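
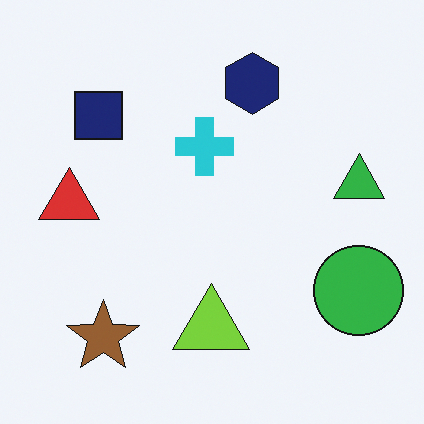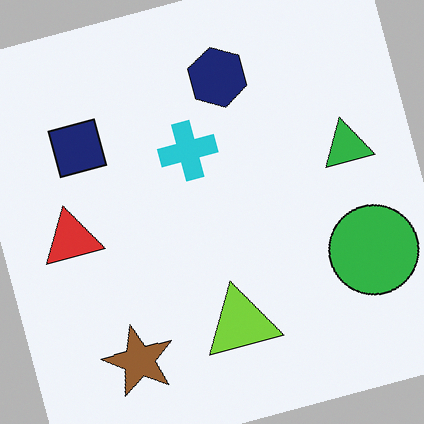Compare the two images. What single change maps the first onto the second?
The second image is the first rotated counter-clockwise by a clearly visible amount.

Every shape is tilted by the same angle and the image corners show triangular fill wedges — a whole-image rotation by a non-right angle.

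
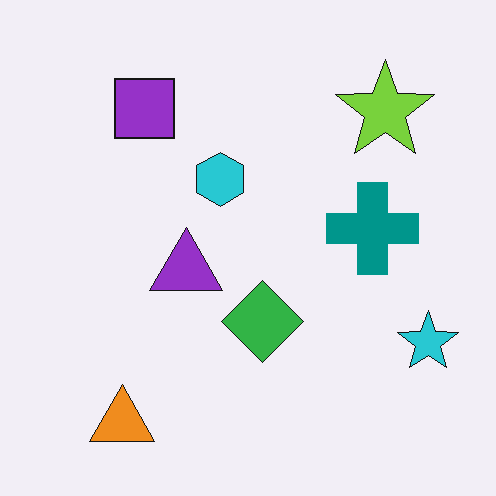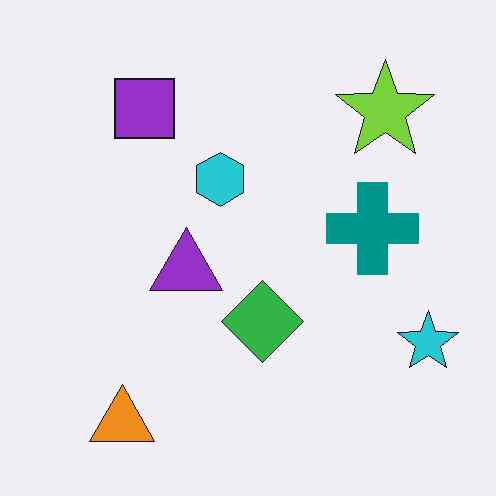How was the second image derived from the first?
This is the original image given moderate JPEG compression.

Blocky 8×8 compression artifacts appear around shape edges and the flat background shows ringing — characteristic JPEG degradation.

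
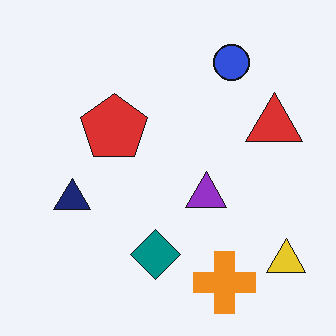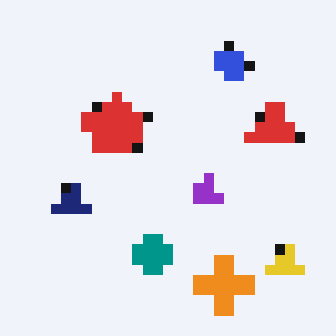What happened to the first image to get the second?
The image was heavily pixelated into large blocks.

Shapes are reduced to large square blocks; fine edges and outlines are lost — a downscale-then-upscale (mosaic) effect.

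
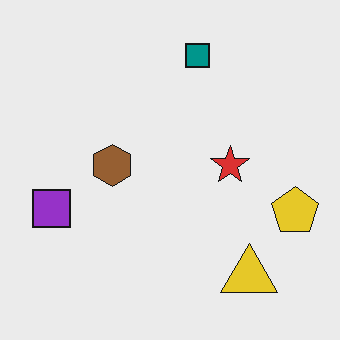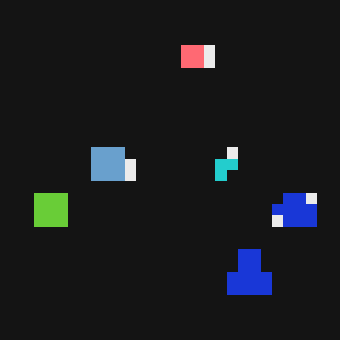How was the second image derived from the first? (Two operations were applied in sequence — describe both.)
The second image is the first color-inverted (negative), then coarsely pixelated.

The light background has become dark and every shape's color is its complement — a photographic negative. Shapes are reduced to large square blocks; fine edges and outlines are lost — a downscale-then-upscale (mosaic) effect.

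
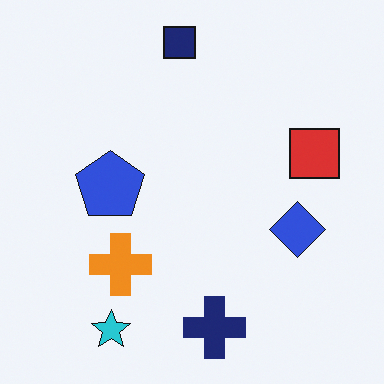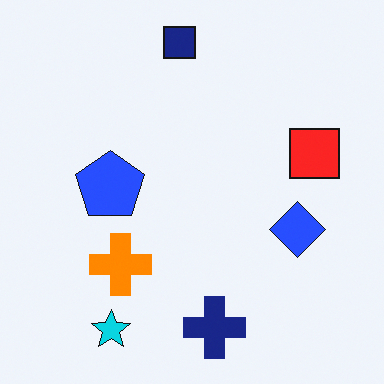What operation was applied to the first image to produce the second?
Slightly oversaturated.

All colors are more vivid — a global saturation change.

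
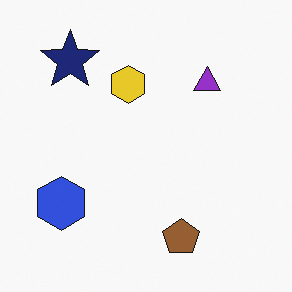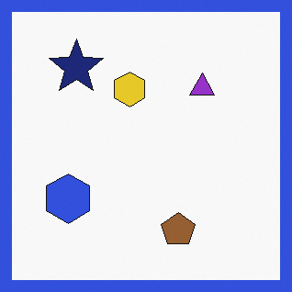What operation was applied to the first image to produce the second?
The transformation is: framed with a blue border.

A solid blue frame runs around the edge of the second image, with the content slightly shrunk inside it.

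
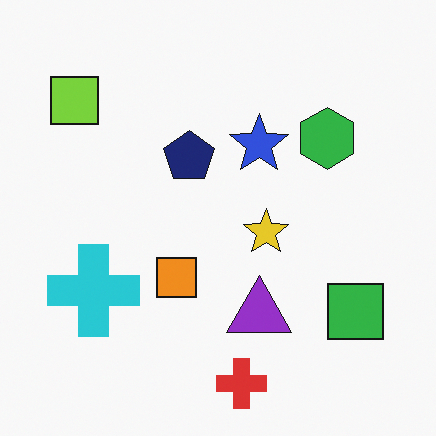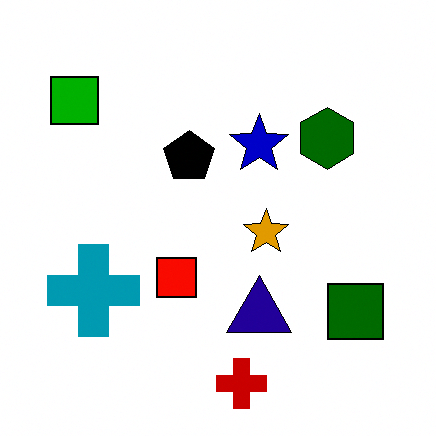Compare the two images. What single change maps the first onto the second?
The transformation is: boosted in contrast.

Tones are pushed away from mid-grey across the whole image — a global contrast change.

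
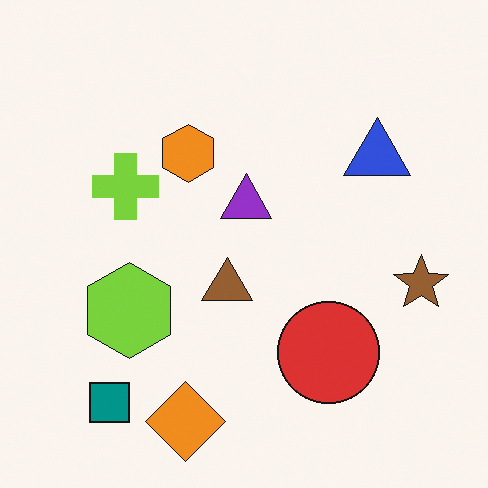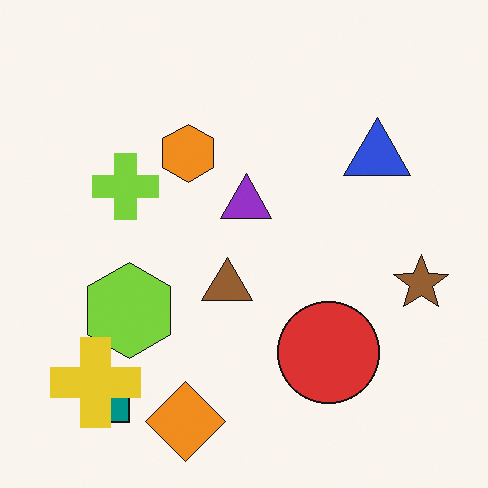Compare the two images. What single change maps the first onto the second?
Overlaid with an additional yellow cross.

A yellow cross appears in the second image that is absent from the first.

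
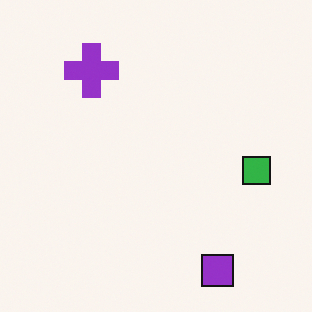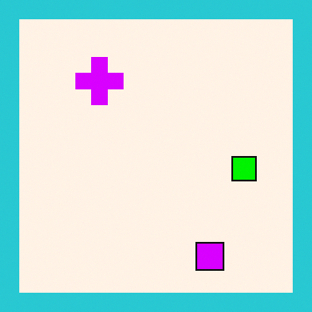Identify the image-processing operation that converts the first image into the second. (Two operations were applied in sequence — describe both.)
The second image is the first made much more vivid (saturation change), then framed with a cyan border.

All colors are more vivid — a global saturation change. A solid cyan frame runs around the edge of the second image, with the content slightly shrunk inside it.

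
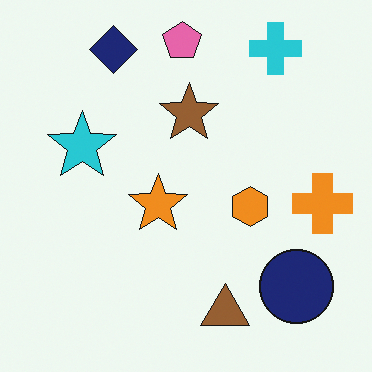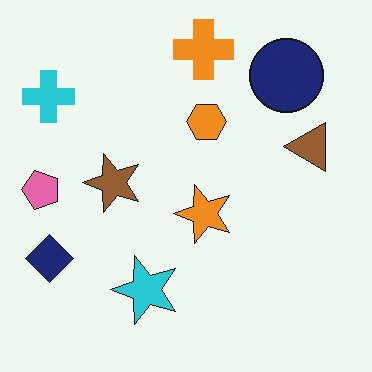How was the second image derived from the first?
This is the original image rotated 90° counter-clockwise.

The cyan cross sits in the top-right of the first image and the top-left of the second — consistent with a whole-image 90° counter-clockwise rotation.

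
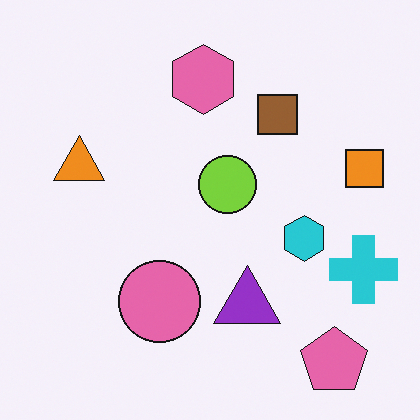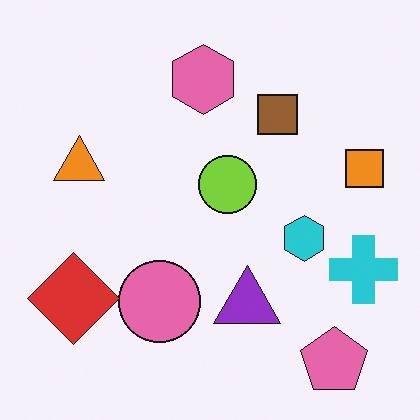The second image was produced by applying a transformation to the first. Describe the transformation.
The second image is the first overlaid with an additional red diamond.

A red diamond appears in the second image that is absent from the first.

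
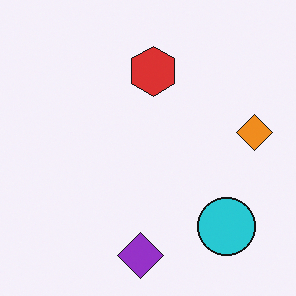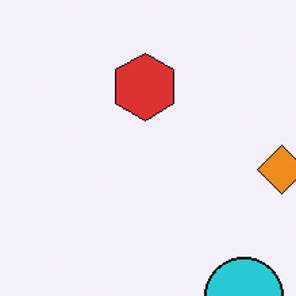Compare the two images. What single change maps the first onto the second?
This is the original image cropped to a modestly smaller region and rescaled.

The visible shapes are larger and the field of view is narrower; shapes near the original edges may be partly or wholly outside the frame — a crop-and-rescale.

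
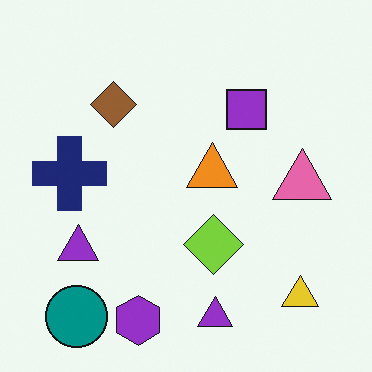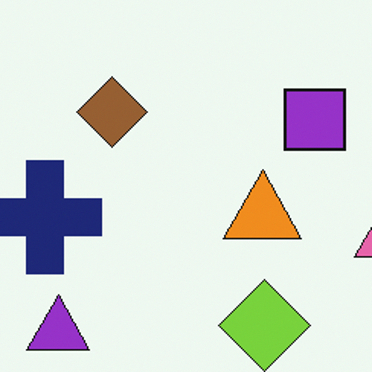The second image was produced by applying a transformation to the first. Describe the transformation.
The image was cropped to a modestly smaller region and rescaled.

The visible shapes are larger and the field of view is narrower; shapes near the original edges may be partly or wholly outside the frame — a crop-and-rescale.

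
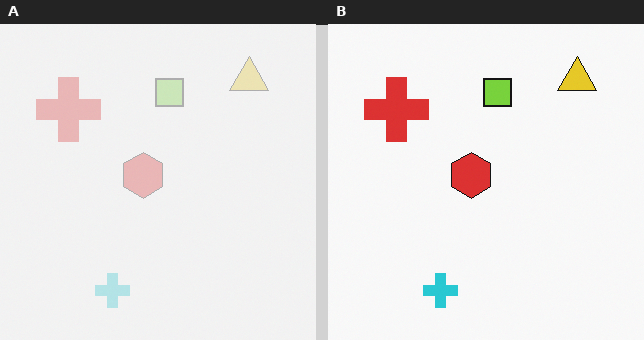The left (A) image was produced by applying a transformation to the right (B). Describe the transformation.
The transformation is: washed out (contrast reduced).

Tones are pushed toward mid-grey across the whole image — a global contrast change.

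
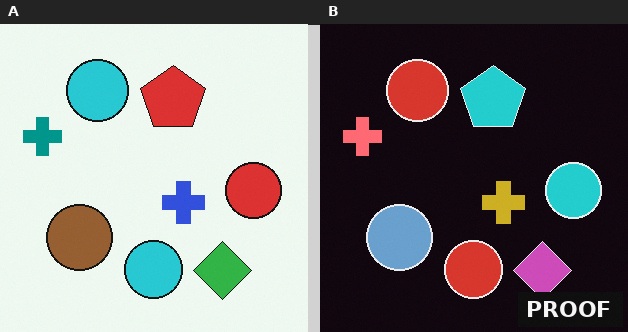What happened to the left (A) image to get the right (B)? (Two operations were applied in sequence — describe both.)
It was color-inverted (negative), then watermarked with the text "PROOF" in the lower-right corner.

The light background has become dark and every shape's color is its complement — a photographic negative. A dark label reading "PROOF" appears in the lower-right corner.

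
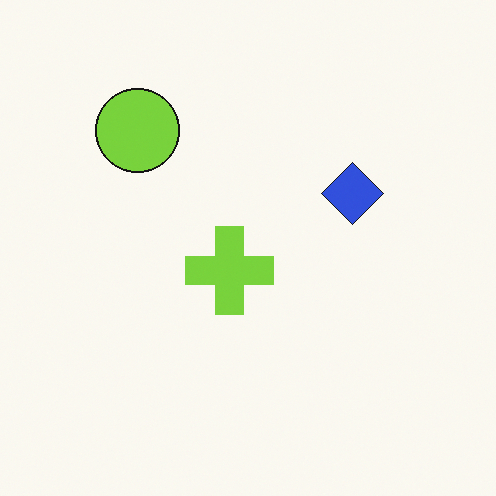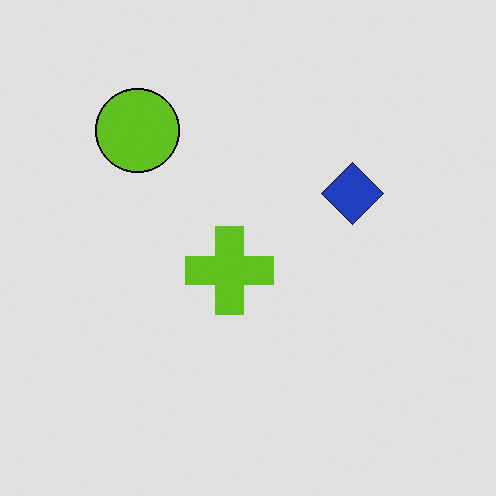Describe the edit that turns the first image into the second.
The second image is the first moderately posterized.

Each flat color has snapped to a coarser quantized level — most visibly, the near-white background has dropped to a flat grey.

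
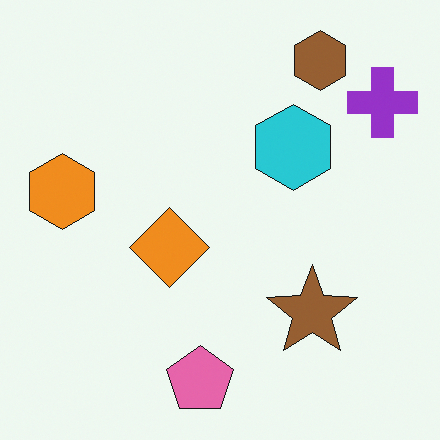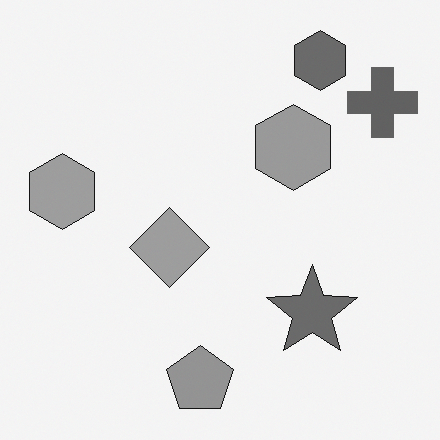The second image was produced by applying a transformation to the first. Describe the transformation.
It was converted to grayscale.

All color is removed — every shape is now a shade of grey.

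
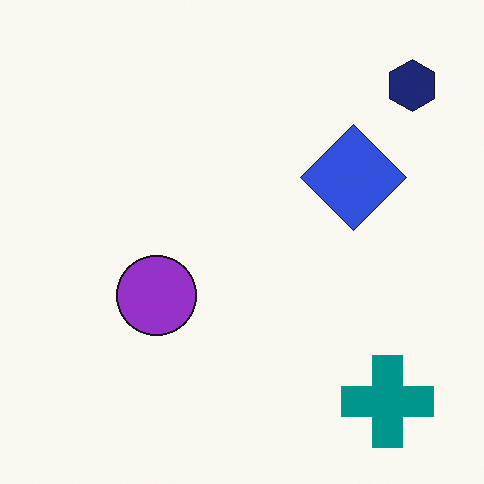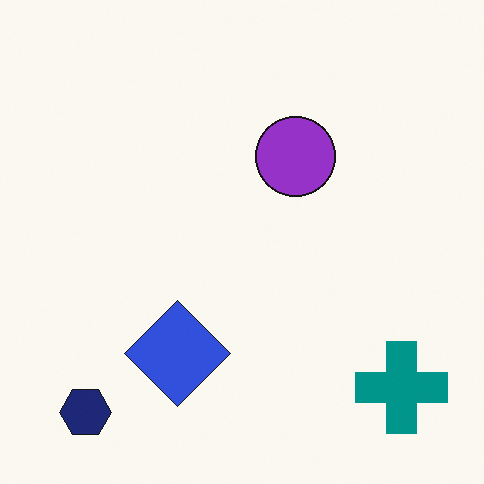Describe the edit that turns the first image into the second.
The second image is the first transposed (reflected across the top-left ↔ bottom-right diagonal).

Shapes have swapped their row and column positions — what was in the top-right is now in the bottom-left — a diagonal reflection.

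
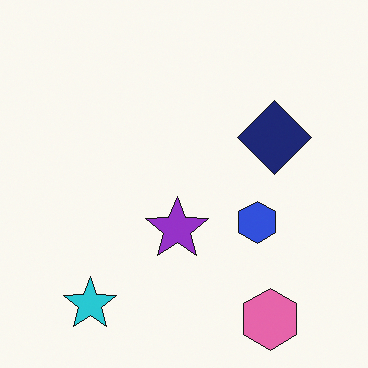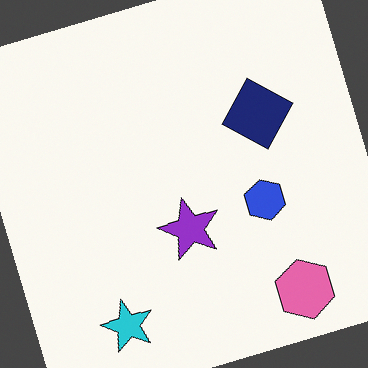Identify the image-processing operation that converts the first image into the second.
This is the original image rotated counter-clockwise by a moderate amount.

Every shape is tilted by the same angle and the image corners show triangular fill wedges — a whole-image rotation by a non-right angle.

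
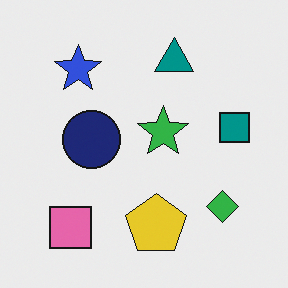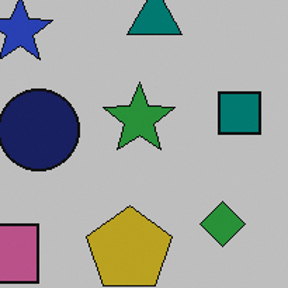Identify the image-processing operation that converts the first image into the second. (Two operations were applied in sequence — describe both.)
It was cropped to a modestly smaller region and rescaled, then darkened a little.

The visible shapes are larger and the field of view is narrower; shapes near the original edges may be partly or wholly outside the frame — a crop-and-rescale. Every pixel — background and shapes alike — is uniformly darkened.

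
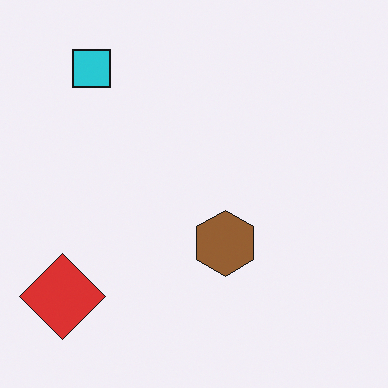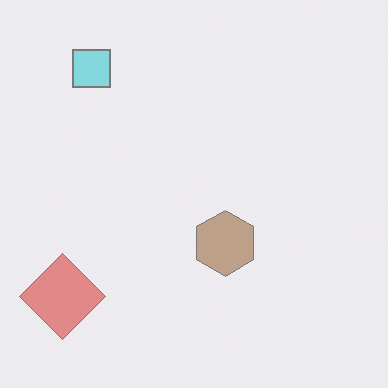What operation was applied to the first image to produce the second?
The second image is the first given much lower contrast.

Tones are pushed toward mid-grey across the whole image — a global contrast change.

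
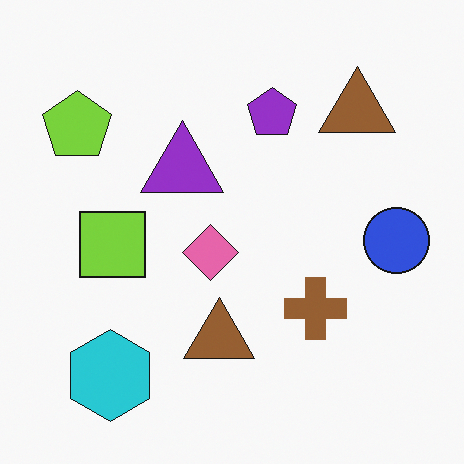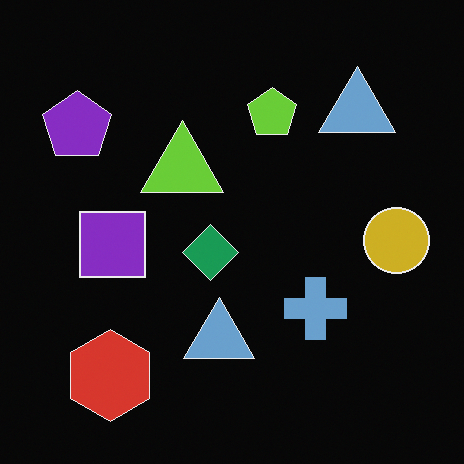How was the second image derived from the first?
The image was color-inverted (negative).

The light background has become dark and every shape's color is its complement — a photographic negative.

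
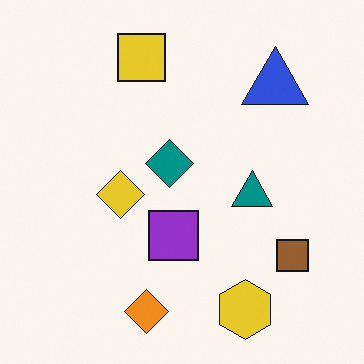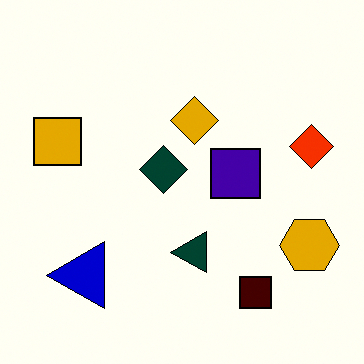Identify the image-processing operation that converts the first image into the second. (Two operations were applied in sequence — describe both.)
The image was given much higher contrast, then transposed (reflected across the top-left ↔ bottom-right diagonal).

Tones are pushed away from mid-grey across the whole image — a global contrast change. Shapes have swapped their row and column positions — what was in the top-right is now in the bottom-left — a diagonal reflection.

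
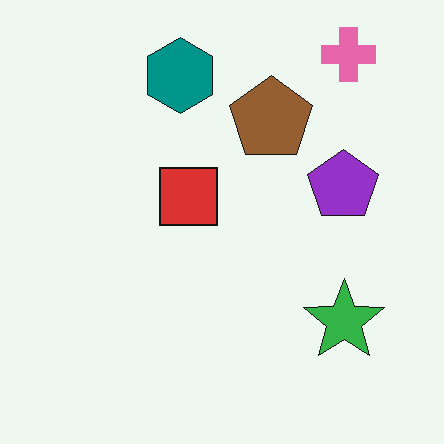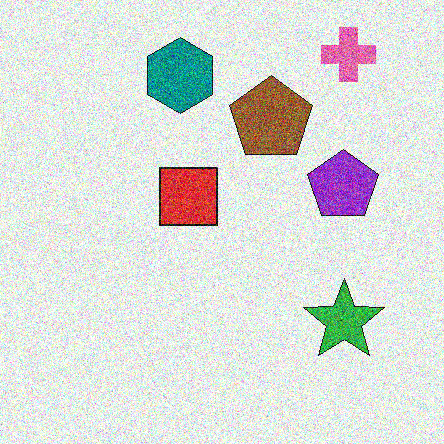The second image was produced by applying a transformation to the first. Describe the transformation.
It was degraded with strong gaussian noise.

Random speckle covers the whole image, including the flat background.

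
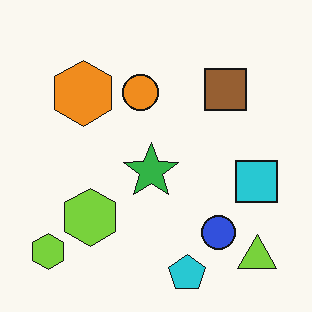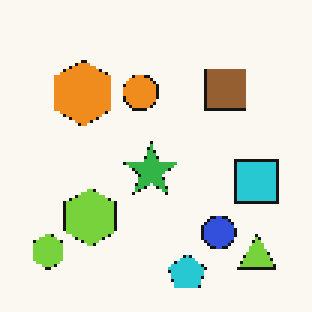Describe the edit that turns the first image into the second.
The image was lightly pixelated (a mild mosaic effect).

Shapes are reduced to large square blocks; fine edges and outlines are lost — a downscale-then-upscale (mosaic) effect.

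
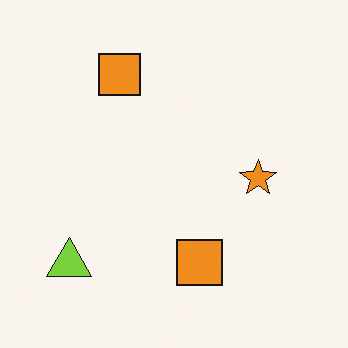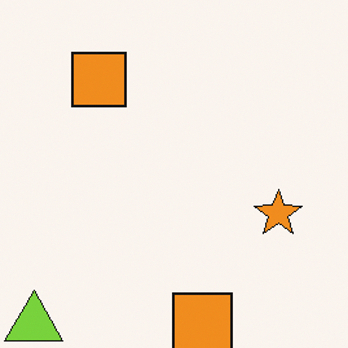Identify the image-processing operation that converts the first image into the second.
The transformation is: cropped slightly and scaled back up.

The visible shapes are larger and the field of view is narrower; shapes near the original edges may be partly or wholly outside the frame — a crop-and-rescale.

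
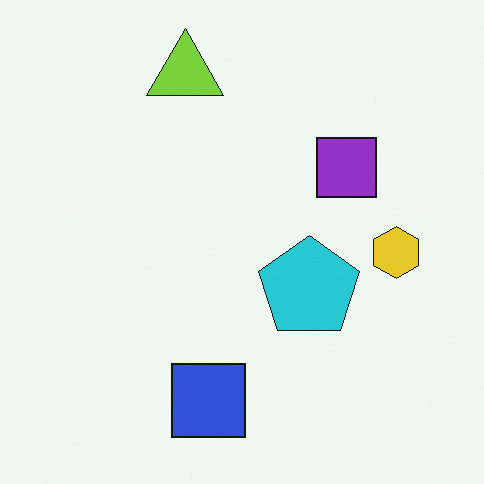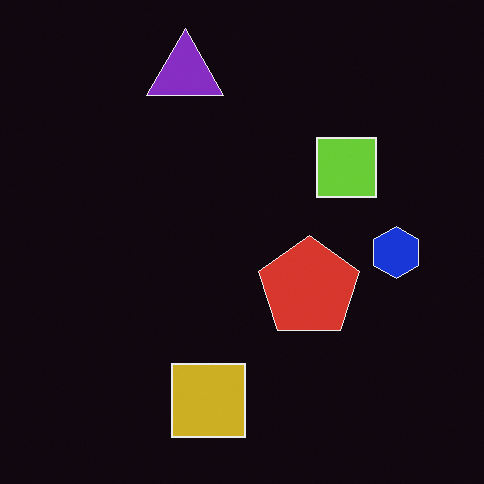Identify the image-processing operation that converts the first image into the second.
The transformation is: color-inverted (negative).

The light background has become dark and every shape's color is its complement — a photographic negative.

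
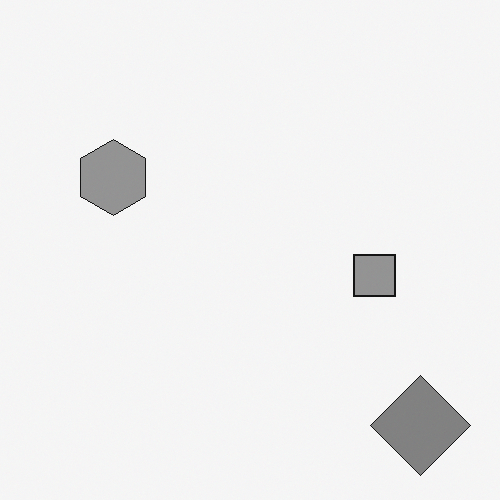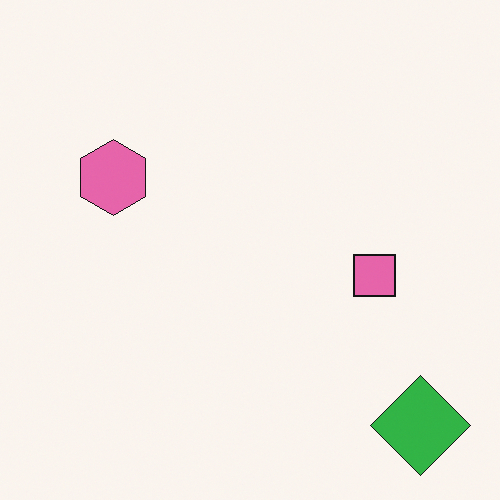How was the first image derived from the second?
It was converted to grayscale.

All color is removed — every shape is now a shade of grey.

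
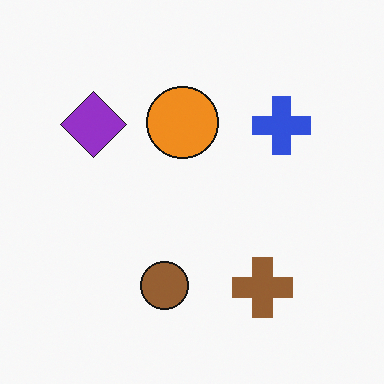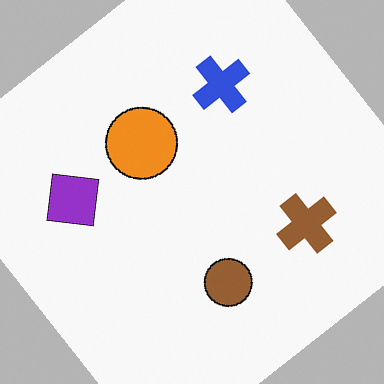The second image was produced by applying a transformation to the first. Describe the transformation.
This is the original image rotated counter-clockwise by a large amount — several tens of degrees.

Every shape is tilted by the same angle and the image corners show triangular fill wedges — a whole-image rotation by a non-right angle.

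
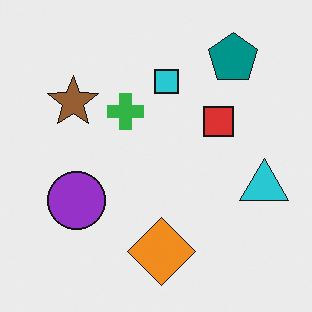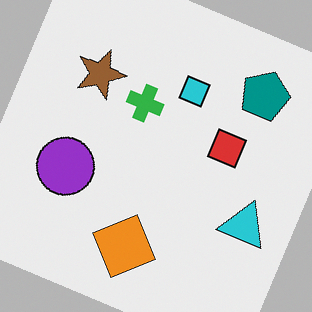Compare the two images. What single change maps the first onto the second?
This is the original image rotated clockwise by a clearly visible amount.

Every shape is tilted by the same angle and the image corners show triangular fill wedges — a whole-image rotation by a non-right angle.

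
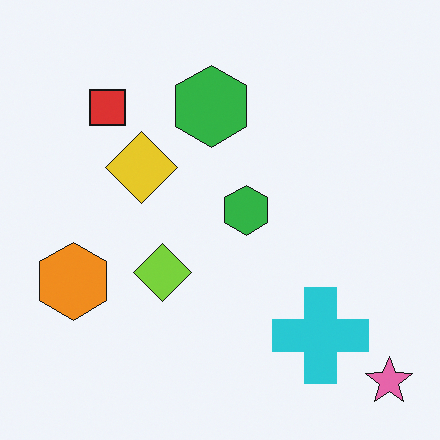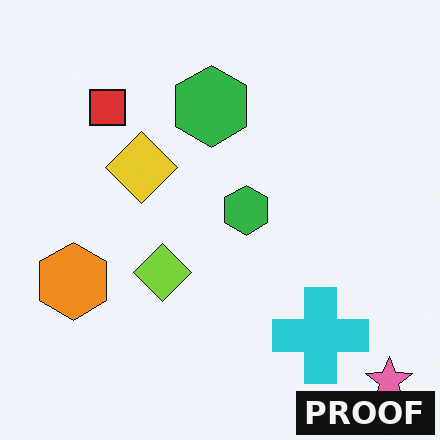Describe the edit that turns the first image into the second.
Watermarked with the text "PROOF" in the lower-right corner.

A dark label reading "PROOF" appears in the lower-right corner.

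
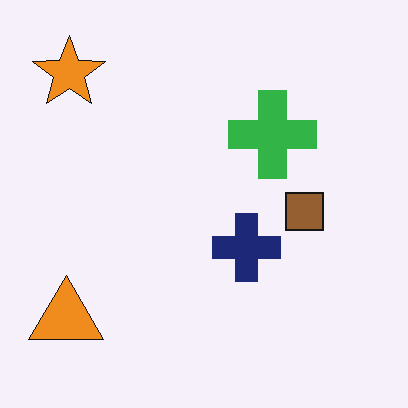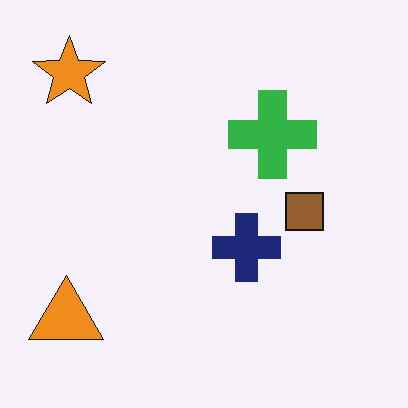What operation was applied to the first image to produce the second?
The image was given moderate JPEG compression.

Blocky 8×8 compression artifacts appear around shape edges and the flat background shows ringing — characteristic JPEG degradation.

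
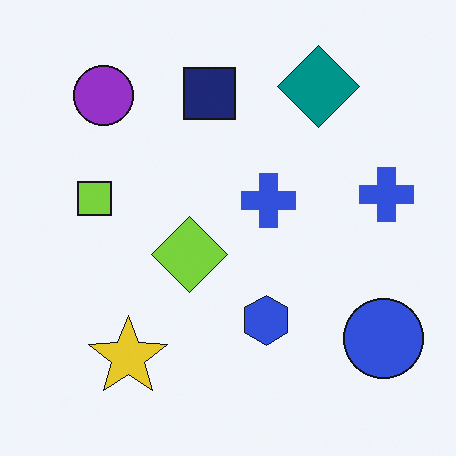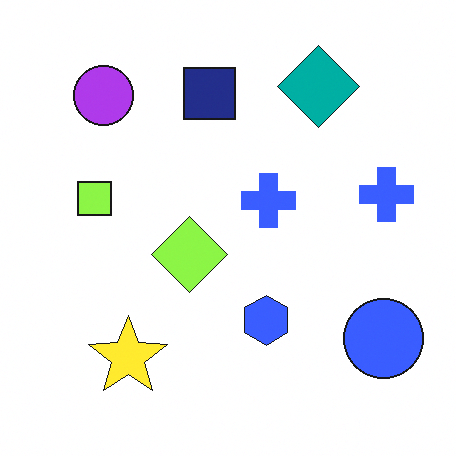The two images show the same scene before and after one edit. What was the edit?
This is the original image slightly brightened.

Every pixel — background and shapes alike — is uniformly brightened.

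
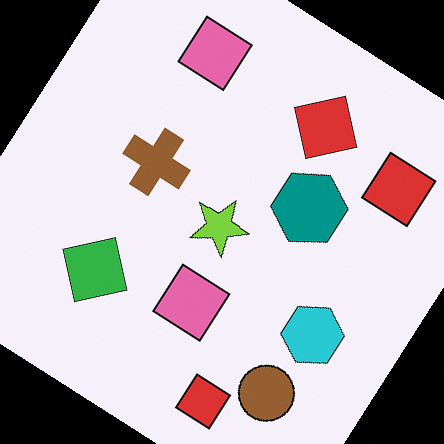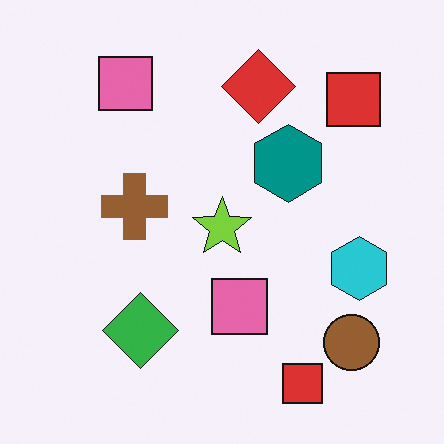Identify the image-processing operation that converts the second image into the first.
Rotated clockwise by a large amount — several tens of degrees.

Every shape is tilted by the same angle and the image corners show triangular fill wedges — a whole-image rotation by a non-right angle.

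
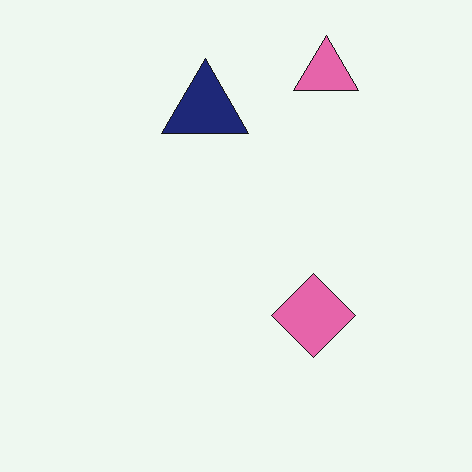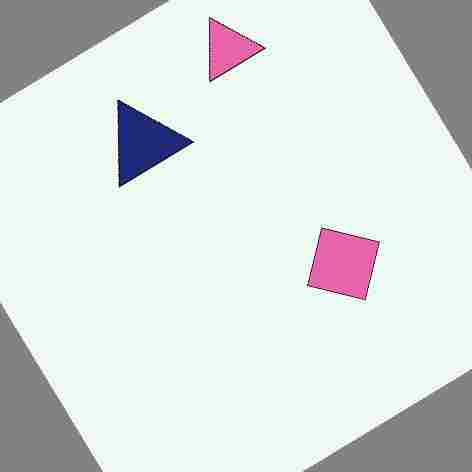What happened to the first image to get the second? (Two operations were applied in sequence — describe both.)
The image was rotated counter-clockwise by a large amount — several tens of degrees, then heavily JPEG-compressed with obvious blocking artifacts.

Every shape is tilted by the same angle and the image corners show triangular fill wedges — a whole-image rotation by a non-right angle. Blocky 8×8 compression artifacts appear around shape edges and the flat background shows ringing — characteristic JPEG degradation.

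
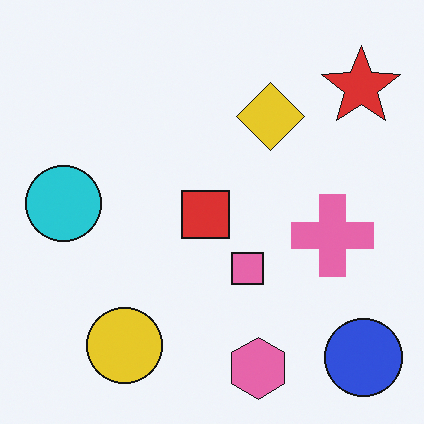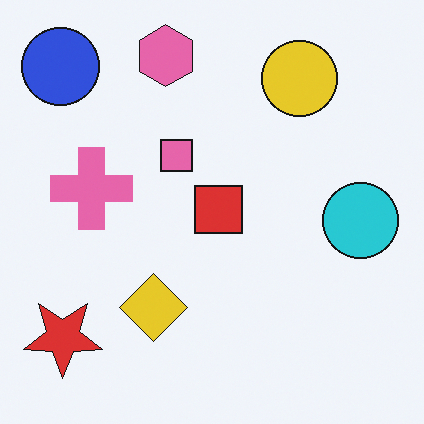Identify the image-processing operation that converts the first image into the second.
The second image is the first rotated 180°.

The blue circle sits in the bottom-right of the first image and the top-left of the second — consistent with a whole-image 180° rotation.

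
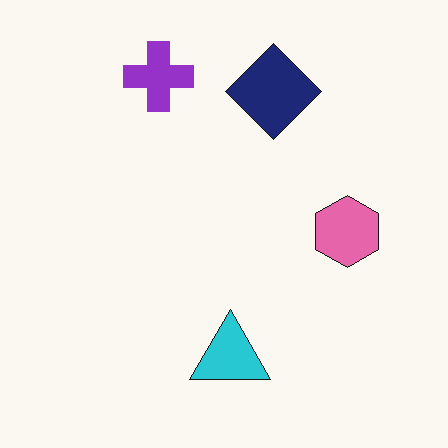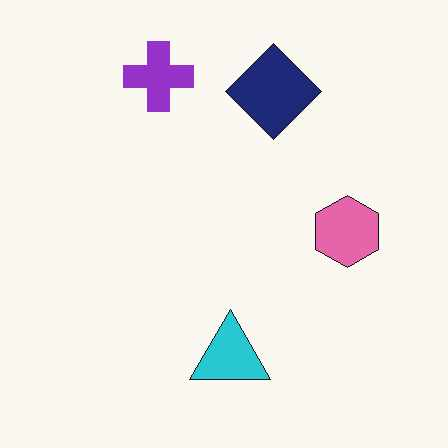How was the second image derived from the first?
The image was given moderate JPEG compression.

Blocky 8×8 compression artifacts appear around shape edges and the flat background shows ringing — characteristic JPEG degradation.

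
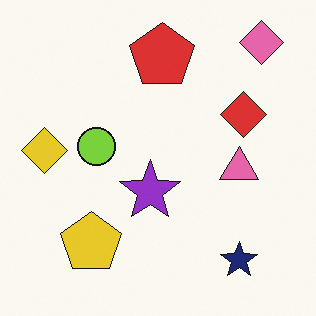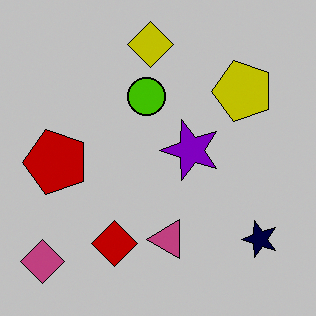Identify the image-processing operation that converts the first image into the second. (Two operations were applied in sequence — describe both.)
The transformation is: transposed (reflected across the top-left ↔ bottom-right diagonal), then aggressively posterized.

Shapes have swapped their row and column positions — what was in the top-right is now in the bottom-left — a diagonal reflection. Each flat color has snapped to a coarser quantized level — most visibly, the near-white background has dropped to a flat grey.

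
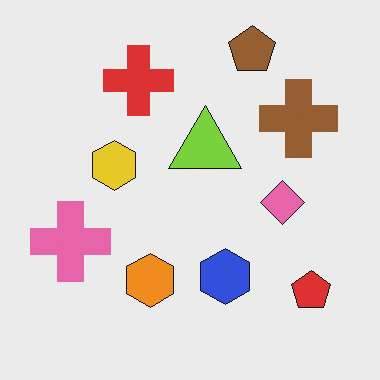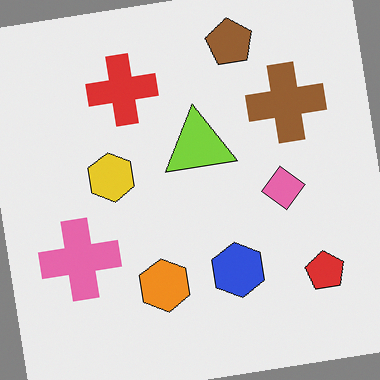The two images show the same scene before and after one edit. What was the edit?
This is the original image rotated counter-clockwise by a small amount.

Every shape is tilted by the same angle and the image corners show triangular fill wedges — a whole-image rotation by a non-right angle.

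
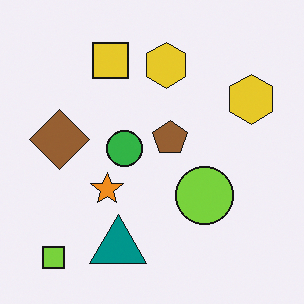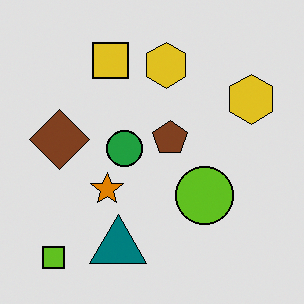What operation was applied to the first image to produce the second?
The second image is the first posterized to a reduced palette.

Each flat color has snapped to a coarser quantized level — most visibly, the near-white background has dropped to a flat grey.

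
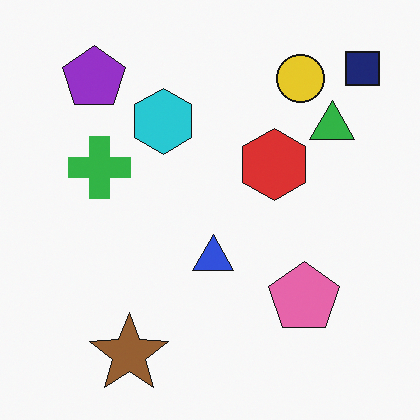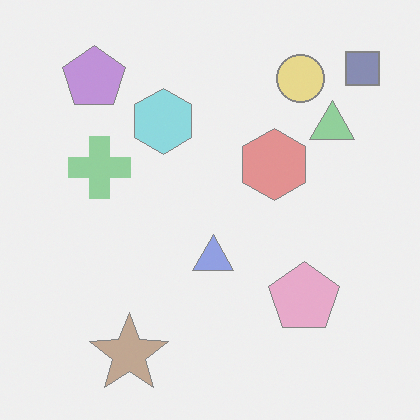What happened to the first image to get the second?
The image was given much lower contrast.

Tones are pushed toward mid-grey across the whole image — a global contrast change.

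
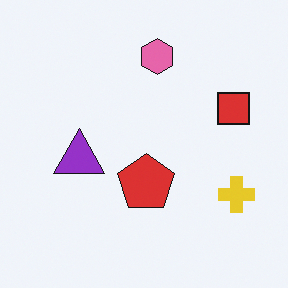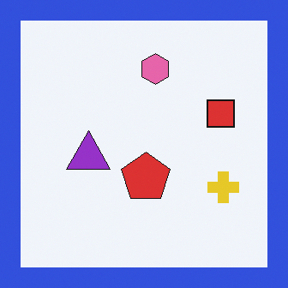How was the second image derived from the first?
The transformation is: framed with a blue border.

A solid blue frame runs around the edge of the second image, with the content slightly shrunk inside it.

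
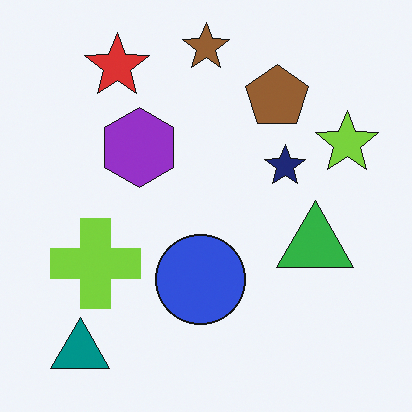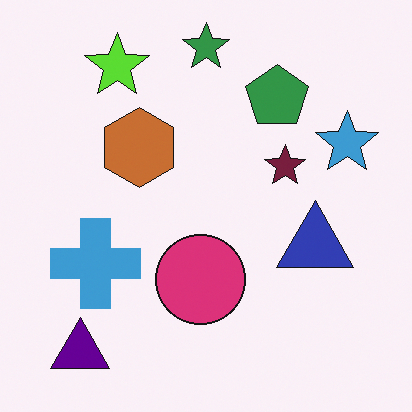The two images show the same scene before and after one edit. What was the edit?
The image was hue-shifted by a moderate amount.

Every shape's color has rotated by the same amount around the hue wheel — a uniform hue shift.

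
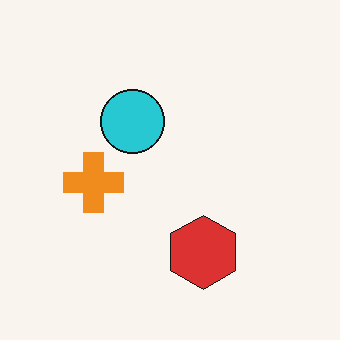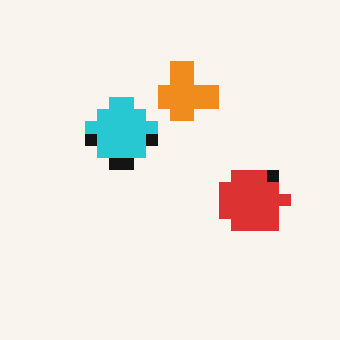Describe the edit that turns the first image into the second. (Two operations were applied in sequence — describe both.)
The image was transposed (reflected across the top-left ↔ bottom-right diagonal), then coarsely pixelated.

Shapes have swapped their row and column positions — what was in the top-right is now in the bottom-left — a diagonal reflection. Shapes are reduced to large square blocks; fine edges and outlines are lost — a downscale-then-upscale (mosaic) effect.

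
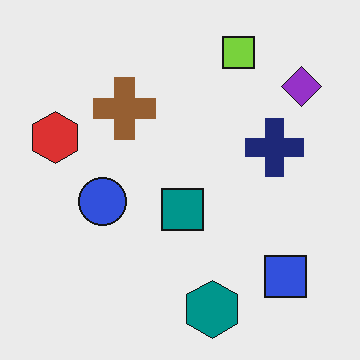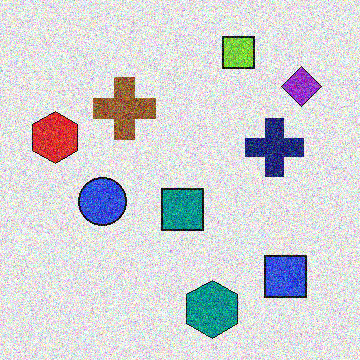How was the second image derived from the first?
It was degraded with a thick layer of grain.

Random speckle covers the whole image, including the flat background.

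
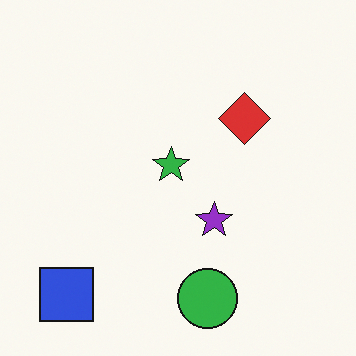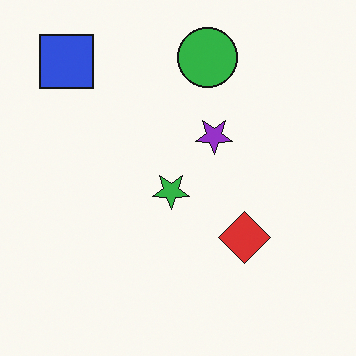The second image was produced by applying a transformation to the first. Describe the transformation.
The second image is the first flipped vertically (top ↔ bottom).

The green circle is in the bottom of the first image and the top of the second — shapes on opposite sides of the horizontal midline have swapped in a mirror flip.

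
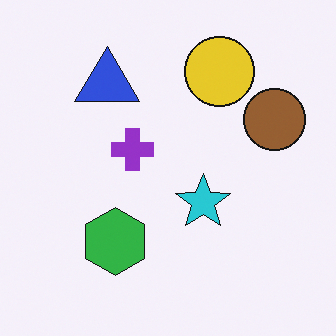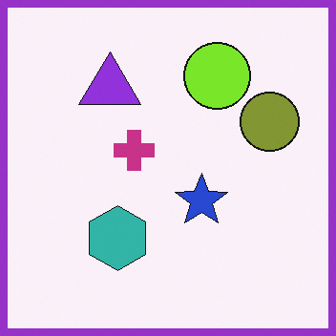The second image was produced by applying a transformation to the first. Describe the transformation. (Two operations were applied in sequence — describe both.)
Hue-shifted by a small amount, then framed with a purple border.

Every shape's color has rotated by the same amount around the hue wheel — a uniform hue shift. A solid purple frame runs around the edge of the second image, with the content slightly shrunk inside it.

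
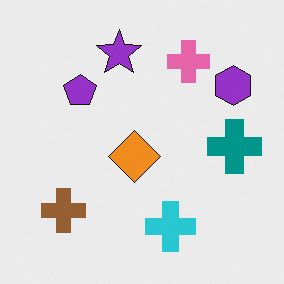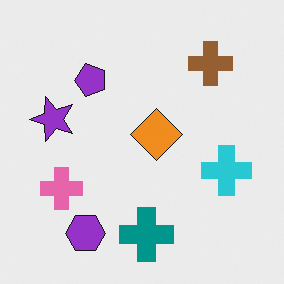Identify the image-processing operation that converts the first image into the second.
The transformation is: transposed (reflected across the top-left ↔ bottom-right diagonal).

Shapes have swapped their row and column positions — what was in the top-right is now in the bottom-left — a diagonal reflection.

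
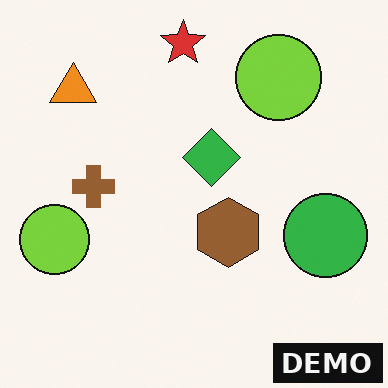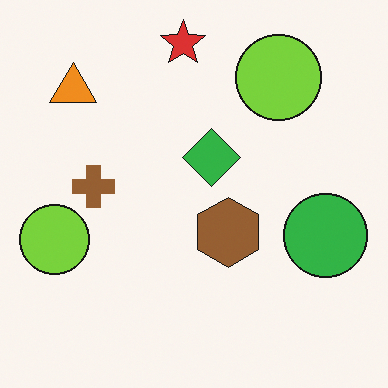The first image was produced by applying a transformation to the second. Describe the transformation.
The image was watermarked with the text "DEMO" in the lower-right corner.

A dark label reading "DEMO" appears in the lower-right corner.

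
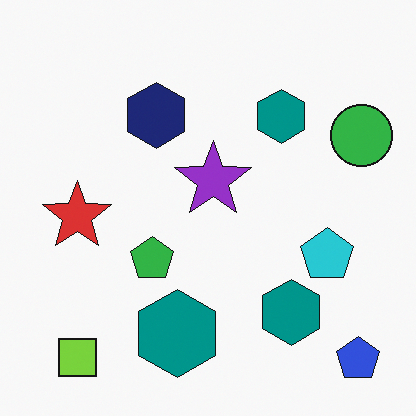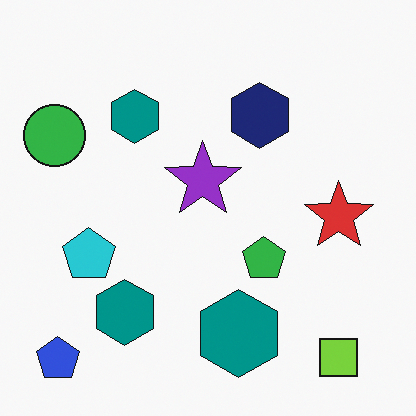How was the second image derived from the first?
The transformation is: flipped horizontally (left ↔ right).

The green circle is in the top-right of the first image and the top-left of the second — shapes on opposite sides of the vertical midline have swapped in a mirror flip.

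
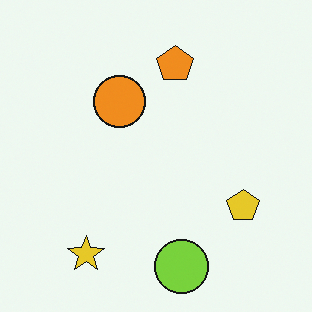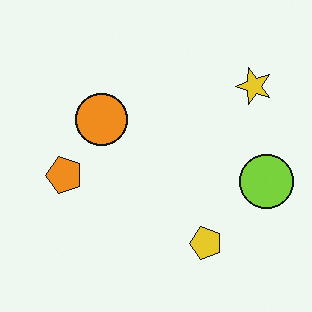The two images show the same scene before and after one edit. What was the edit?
This is the original image transposed (reflected across the top-left ↔ bottom-right diagonal).

Shapes have swapped their row and column positions — what was in the top-right is now in the bottom-left — a diagonal reflection.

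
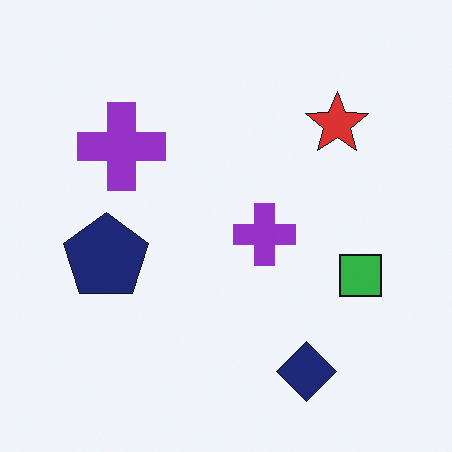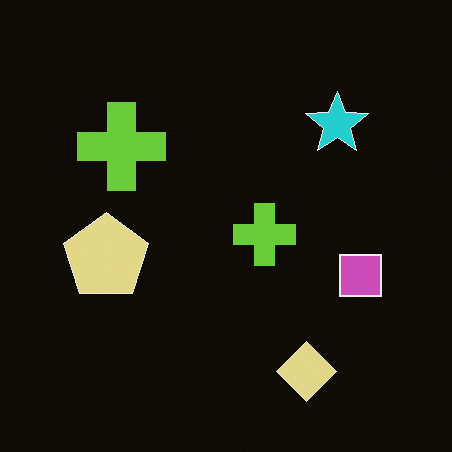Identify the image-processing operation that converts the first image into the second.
It was color-inverted (negative).

The light background has become dark and every shape's color is its complement — a photographic negative.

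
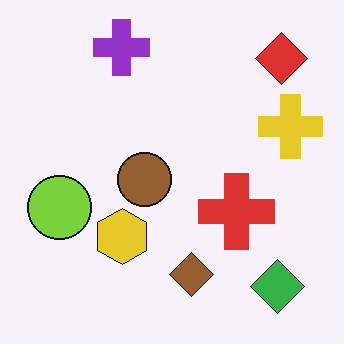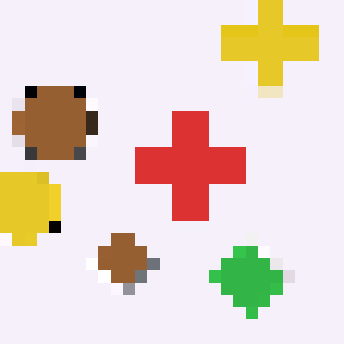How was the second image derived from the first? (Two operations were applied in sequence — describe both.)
The second image is the first cropped to a modestly smaller region and rescaled, then heavily pixelated into large blocks.

The visible shapes are larger and the field of view is narrower; shapes near the original edges may be partly or wholly outside the frame — a crop-and-rescale. Shapes are reduced to large square blocks; fine edges and outlines are lost — a downscale-then-upscale (mosaic) effect.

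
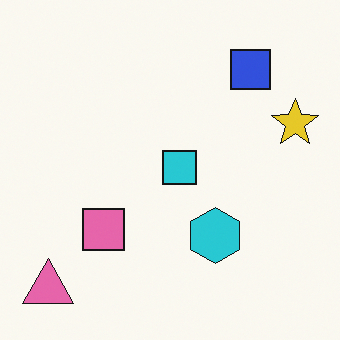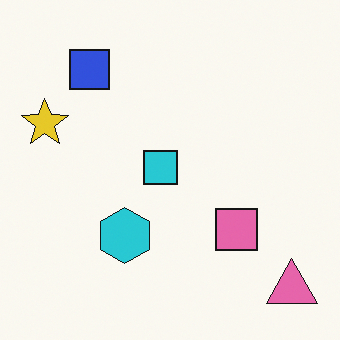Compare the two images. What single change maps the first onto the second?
Flipped horizontally (left ↔ right).

The yellow star is in the right of the first image and the left of the second — shapes on opposite sides of the vertical midline have swapped in a mirror flip.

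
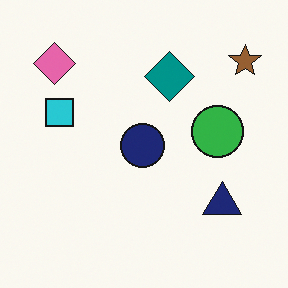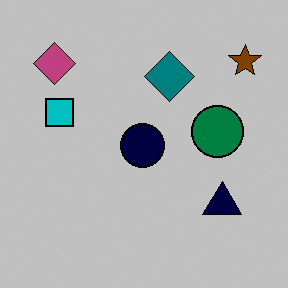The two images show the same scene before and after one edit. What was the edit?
The transformation is: heavily posterized to just a handful of flat colors.

Each flat color has snapped to a coarser quantized level — most visibly, the near-white background has dropped to a flat grey.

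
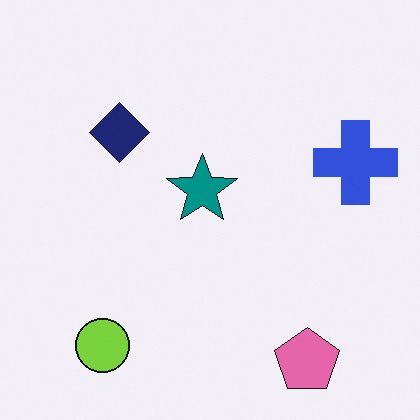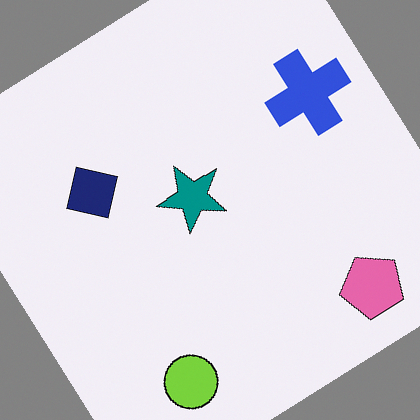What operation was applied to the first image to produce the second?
The transformation is: rotated counter-clockwise by a large amount — several tens of degrees.

Every shape is tilted by the same angle and the image corners show triangular fill wedges — a whole-image rotation by a non-right angle.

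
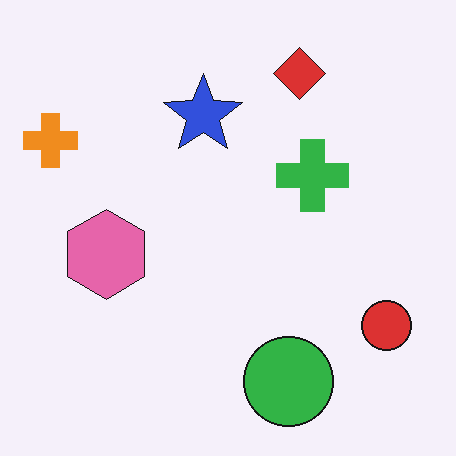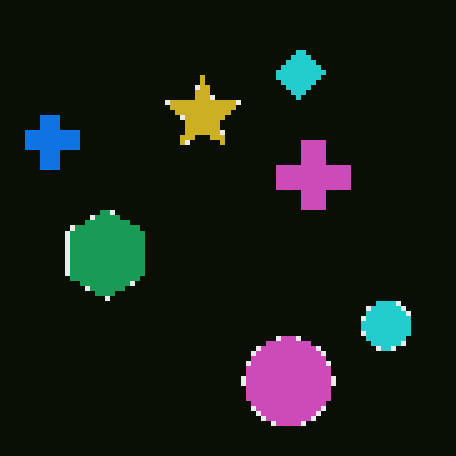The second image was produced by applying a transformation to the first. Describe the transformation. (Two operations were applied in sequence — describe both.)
The second image is the first color-inverted (negative), then lightly pixelated (a mild mosaic effect).

The light background has become dark and every shape's color is its complement — a photographic negative. Shapes are reduced to large square blocks; fine edges and outlines are lost — a downscale-then-upscale (mosaic) effect.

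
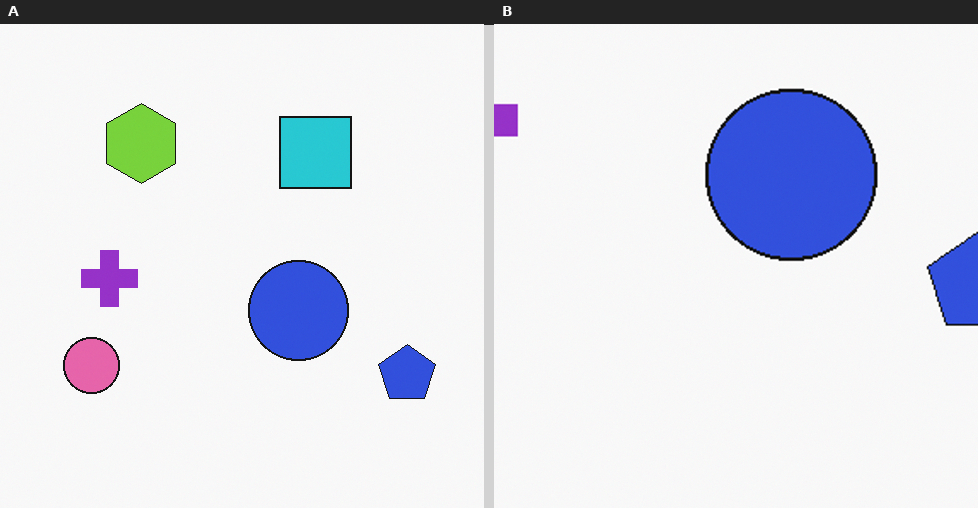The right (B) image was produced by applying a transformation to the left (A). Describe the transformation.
The right (B) image is the left (A) cropped to a noticeably smaller region and rescaled.

The visible shapes are larger and the field of view is narrower; shapes near the original edges may be partly or wholly outside the frame — a crop-and-rescale.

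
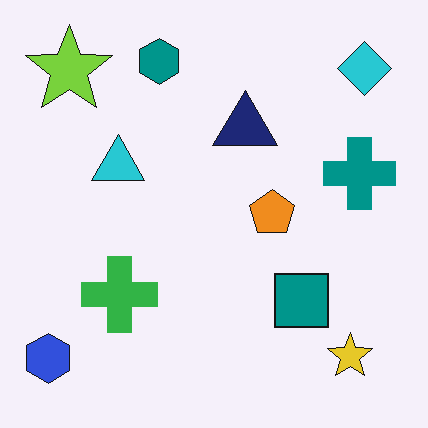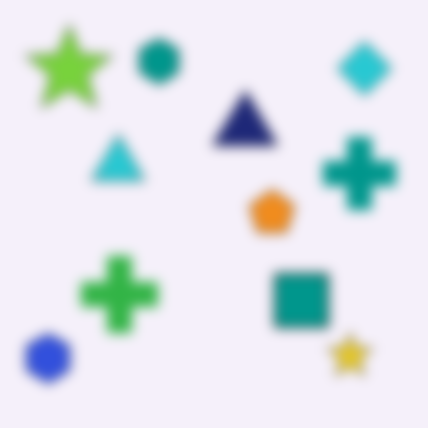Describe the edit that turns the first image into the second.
The second image is the first strongly gaussian-blurred.

Shape edges and outlines are uniformly softened across the whole image.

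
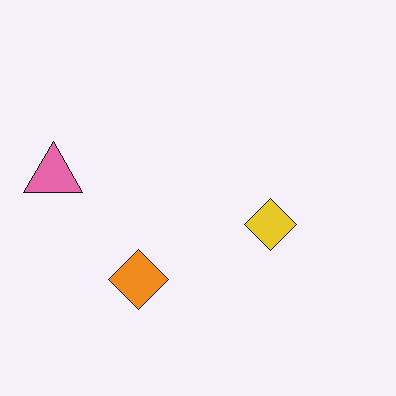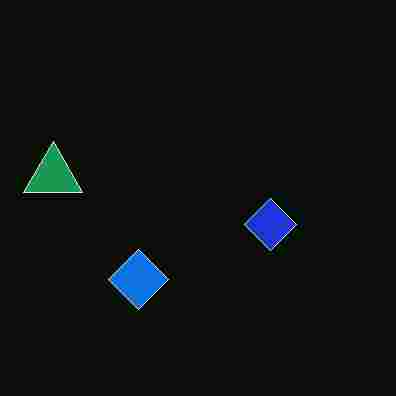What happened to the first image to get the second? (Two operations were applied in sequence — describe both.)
This is the original image color-inverted (negative), then degraded with heavy JPEG compression.

The light background has become dark and every shape's color is its complement — a photographic negative. Blocky 8×8 compression artifacts appear around shape edges and the flat background shows ringing — characteristic JPEG degradation.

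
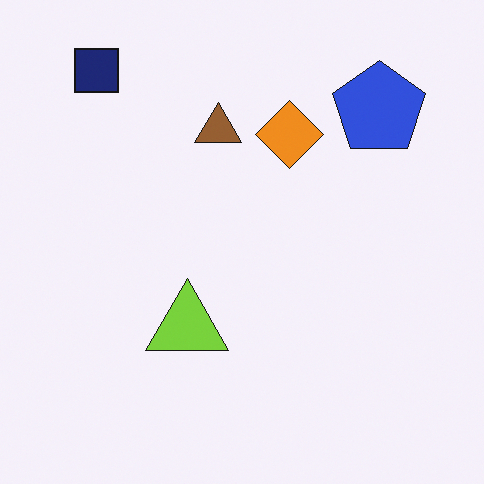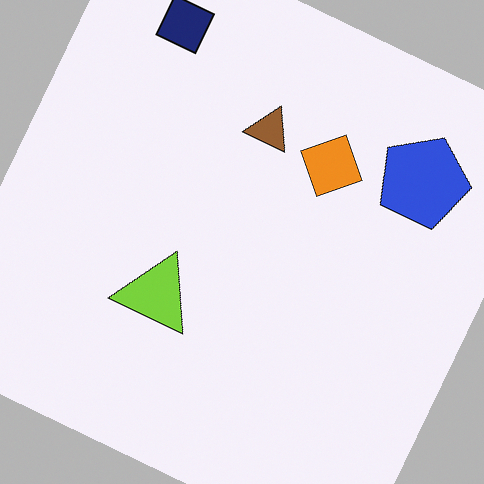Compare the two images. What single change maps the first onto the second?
This is the original image rotated clockwise by a moderate amount.

Every shape is tilted by the same angle and the image corners show triangular fill wedges — a whole-image rotation by a non-right angle.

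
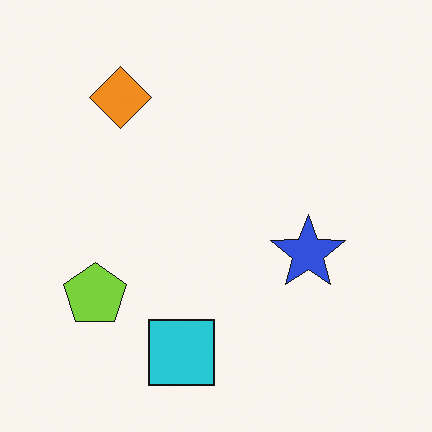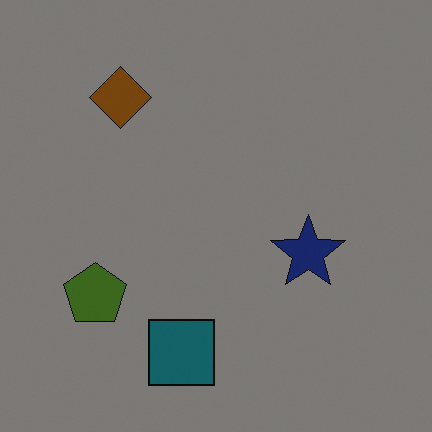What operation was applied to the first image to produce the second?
This is the original image darkened a lot.

Every pixel — background and shapes alike — is uniformly darkened.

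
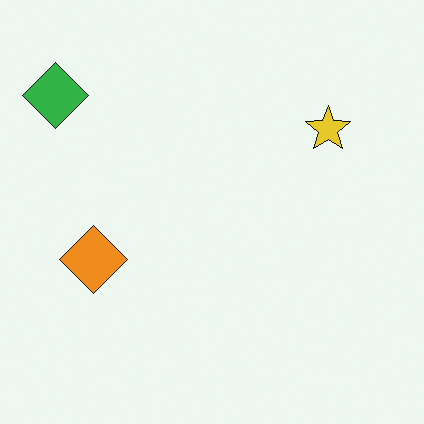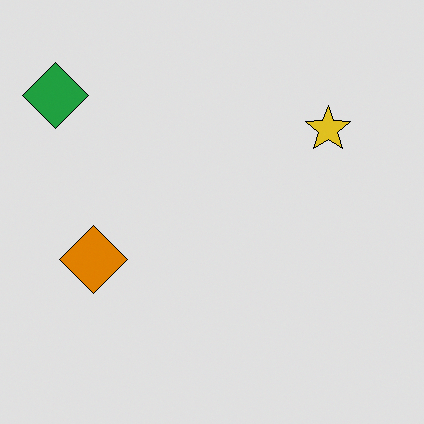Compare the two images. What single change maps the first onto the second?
Posterized to a reduced palette.

Each flat color has snapped to a coarser quantized level — most visibly, the near-white background has dropped to a flat grey.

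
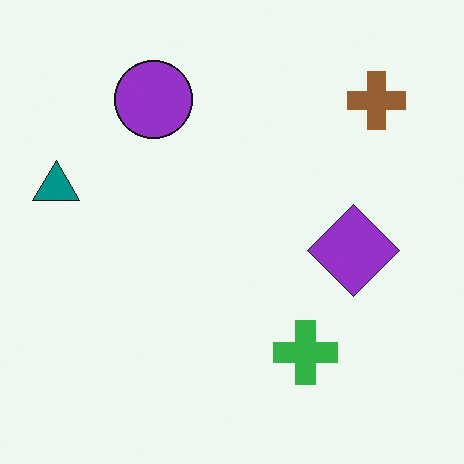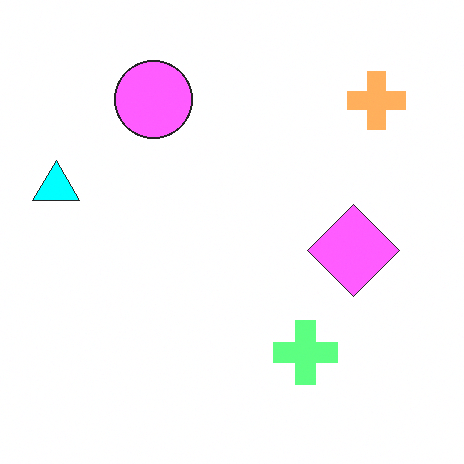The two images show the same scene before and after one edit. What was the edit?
This is the original image noticeably brightened.

Every pixel — background and shapes alike — is uniformly brightened.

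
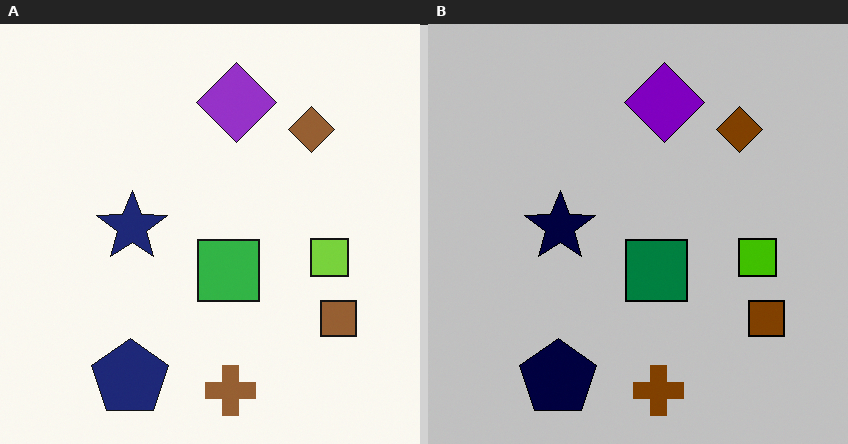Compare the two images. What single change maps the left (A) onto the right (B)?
The transformation is: aggressively posterized.

Each flat color has snapped to a coarser quantized level — most visibly, the near-white background has dropped to a flat grey.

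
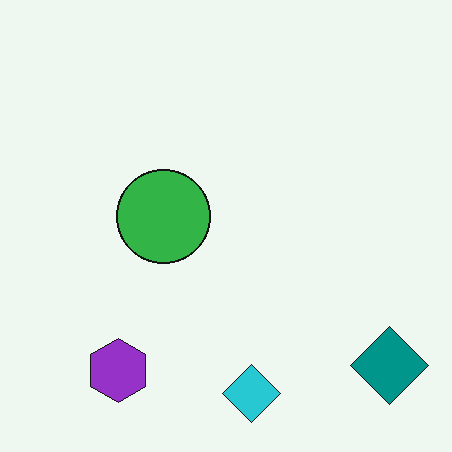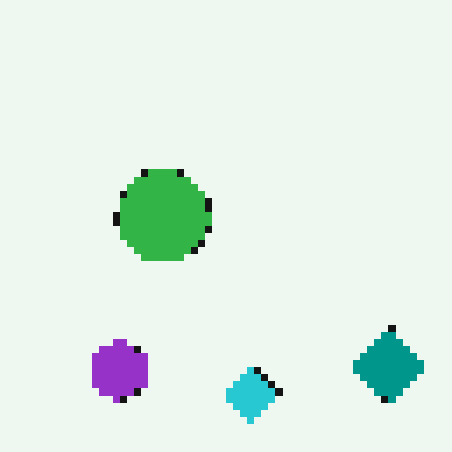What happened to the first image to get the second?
This is the original image pixelated into visible square blocks.

Shapes are reduced to large square blocks; fine edges and outlines are lost — a downscale-then-upscale (mosaic) effect.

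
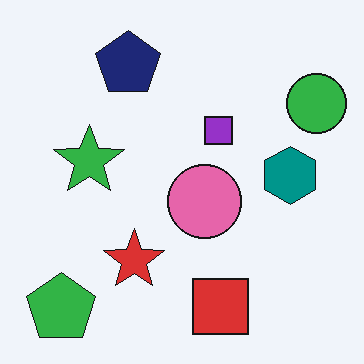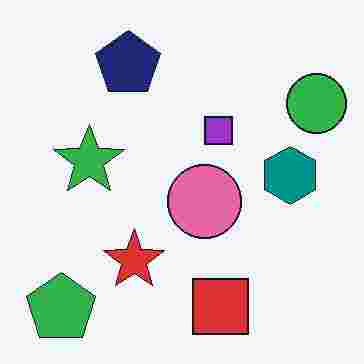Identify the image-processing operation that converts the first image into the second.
The transformation is: heavily JPEG-compressed with obvious blocking artifacts.

Blocky 8×8 compression artifacts appear around shape edges and the flat background shows ringing — characteristic JPEG degradation.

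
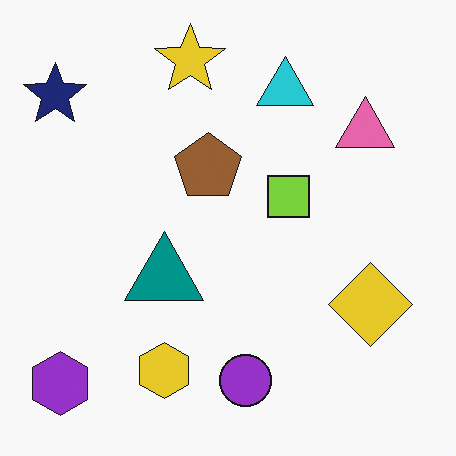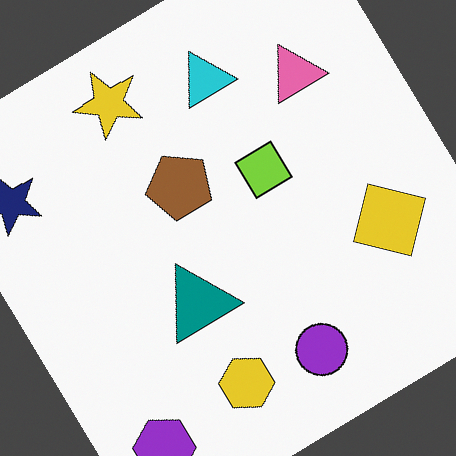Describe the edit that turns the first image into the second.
The second image is the first rotated counter-clockwise by a large amount — several tens of degrees.

Every shape is tilted by the same angle and the image corners show triangular fill wedges — a whole-image rotation by a non-right angle.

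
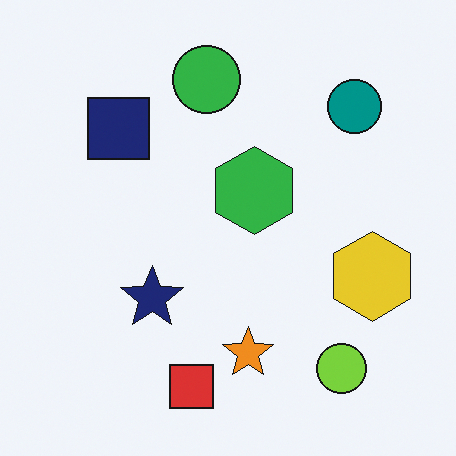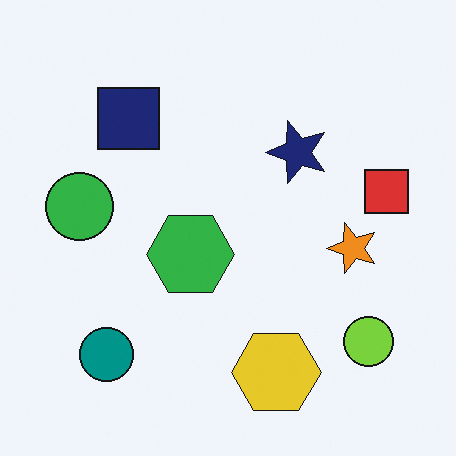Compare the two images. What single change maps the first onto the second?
It was transposed (reflected across the top-left ↔ bottom-right diagonal).

Shapes have swapped their row and column positions — what was in the top-right is now in the bottom-left — a diagonal reflection.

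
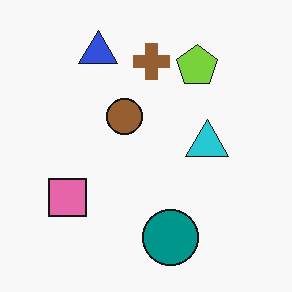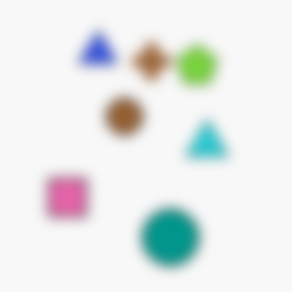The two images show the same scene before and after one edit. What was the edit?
It was strongly gaussian-blurred.

Shape edges and outlines are uniformly softened across the whole image.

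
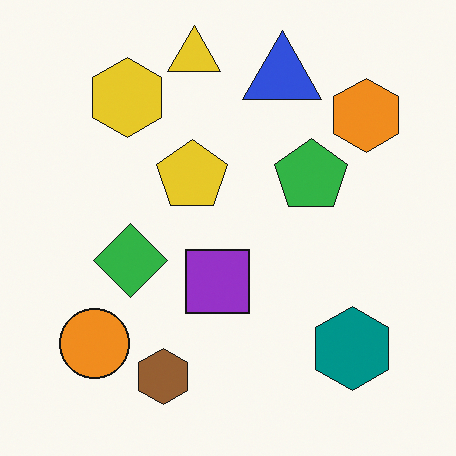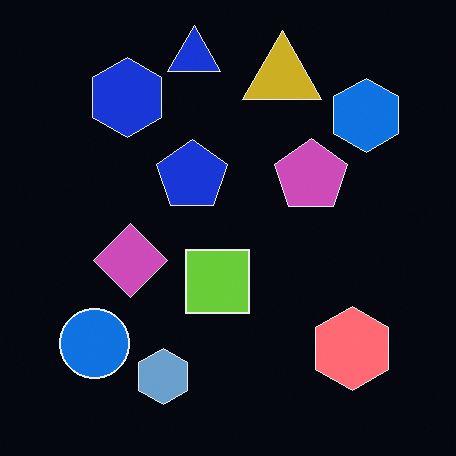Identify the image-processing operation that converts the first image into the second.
The second image is the first color-inverted (negative).

The light background has become dark and every shape's color is its complement — a photographic negative.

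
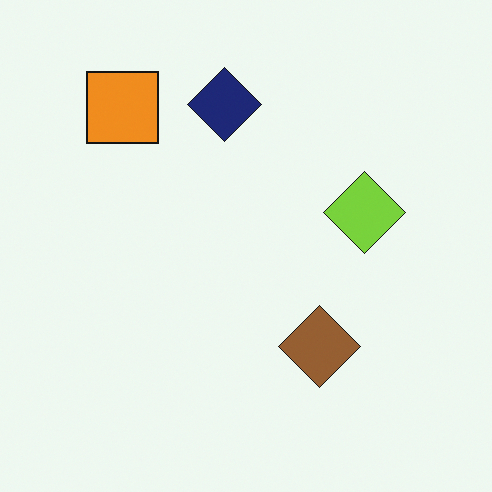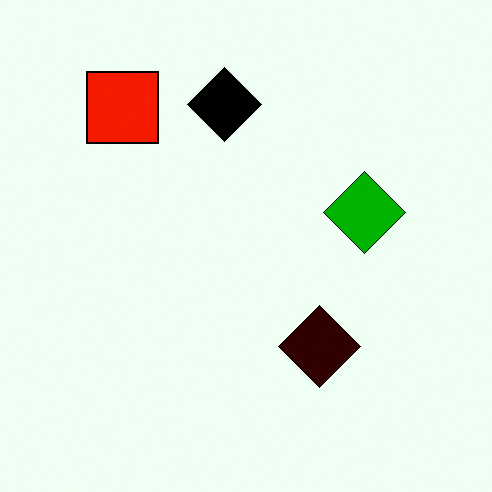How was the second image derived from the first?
It was given much higher contrast.

Tones are pushed away from mid-grey across the whole image — a global contrast change.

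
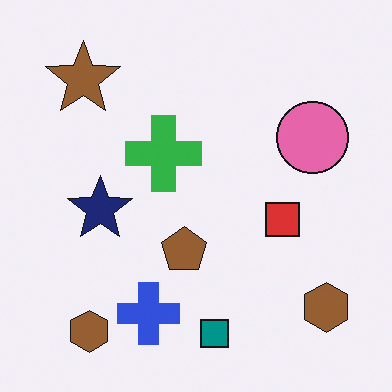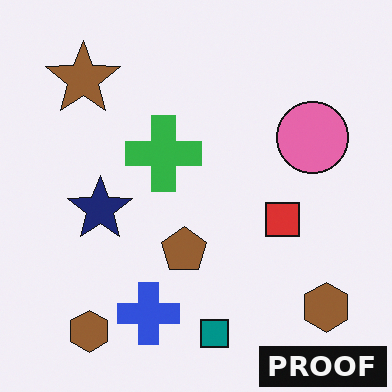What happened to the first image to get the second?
It was watermarked with the text "PROOF" in the lower-right corner.

A dark label reading "PROOF" appears in the lower-right corner.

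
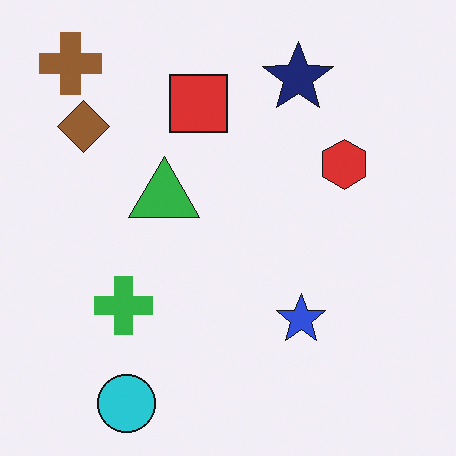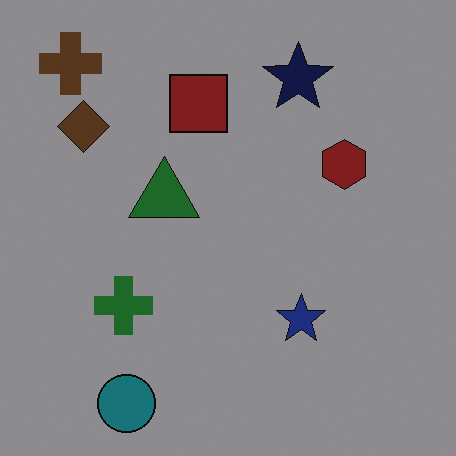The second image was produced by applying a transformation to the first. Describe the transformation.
The image was noticeably darkened.

Every pixel — background and shapes alike — is uniformly darkened.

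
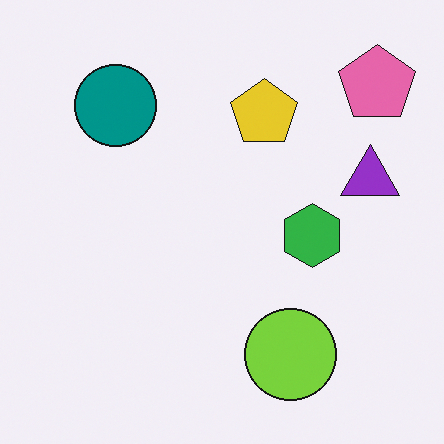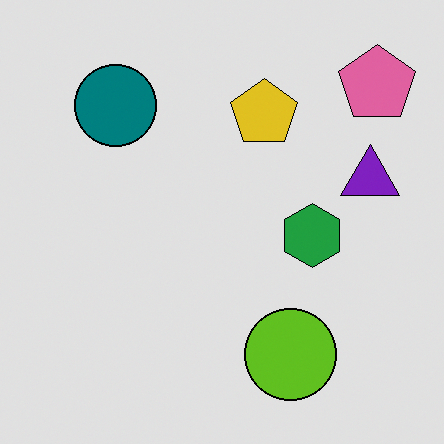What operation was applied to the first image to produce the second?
Moderately posterized.

Each flat color has snapped to a coarser quantized level — most visibly, the near-white background has dropped to a flat grey.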